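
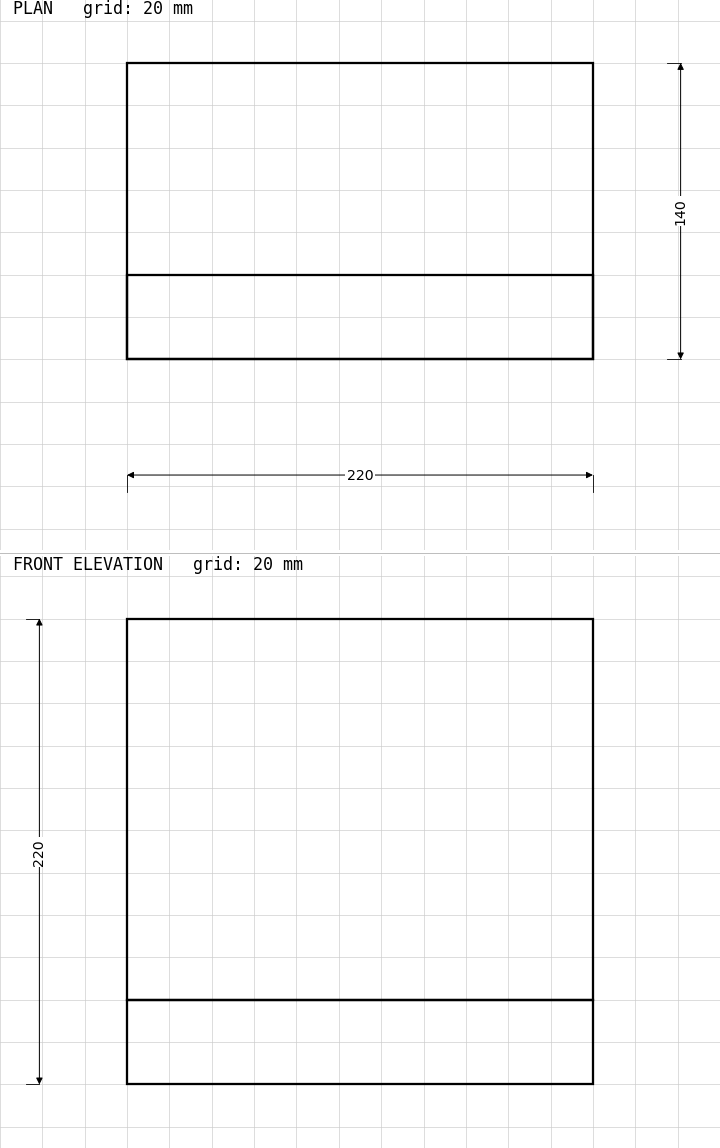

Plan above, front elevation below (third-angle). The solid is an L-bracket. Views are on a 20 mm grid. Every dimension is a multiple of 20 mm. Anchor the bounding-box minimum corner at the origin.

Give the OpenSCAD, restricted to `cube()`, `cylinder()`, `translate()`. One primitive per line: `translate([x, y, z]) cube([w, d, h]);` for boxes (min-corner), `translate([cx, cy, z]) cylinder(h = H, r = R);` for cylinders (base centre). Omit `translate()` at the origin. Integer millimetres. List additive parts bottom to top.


cube([220, 140, 40]);
translate([0, 0, 40]) cube([220, 40, 180]);


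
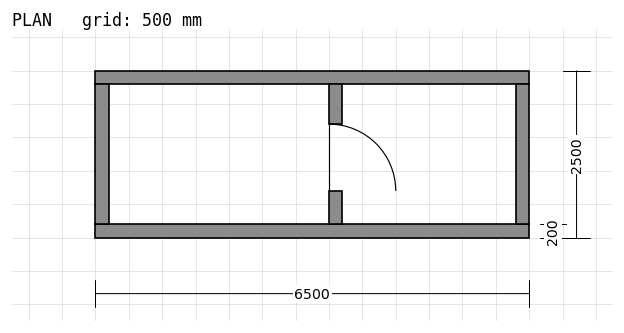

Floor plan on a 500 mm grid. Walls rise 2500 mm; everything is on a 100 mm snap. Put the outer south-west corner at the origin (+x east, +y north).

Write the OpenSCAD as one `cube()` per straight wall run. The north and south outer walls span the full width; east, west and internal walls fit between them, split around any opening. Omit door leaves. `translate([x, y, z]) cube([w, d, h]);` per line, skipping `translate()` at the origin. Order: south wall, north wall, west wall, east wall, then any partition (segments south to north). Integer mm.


cube([6500, 200, 2500]);
translate([0, 2300, 0]) cube([6500, 200, 2500]);
translate([0, 200, 0]) cube([200, 2100, 2500]);
translate([6300, 200, 0]) cube([200, 2100, 2500]);
translate([3500, 200, 0]) cube([200, 500, 2500]);
translate([3500, 1700, 0]) cube([200, 600, 2500]);


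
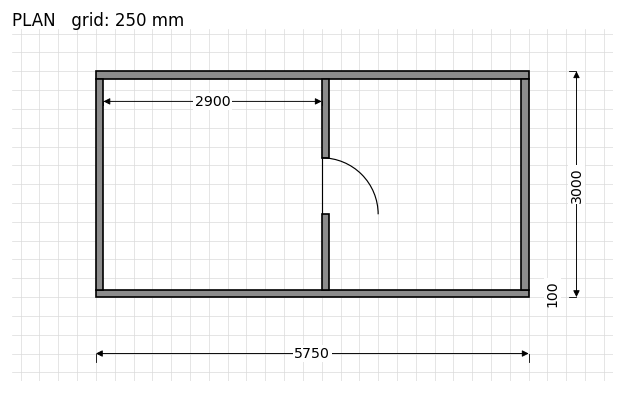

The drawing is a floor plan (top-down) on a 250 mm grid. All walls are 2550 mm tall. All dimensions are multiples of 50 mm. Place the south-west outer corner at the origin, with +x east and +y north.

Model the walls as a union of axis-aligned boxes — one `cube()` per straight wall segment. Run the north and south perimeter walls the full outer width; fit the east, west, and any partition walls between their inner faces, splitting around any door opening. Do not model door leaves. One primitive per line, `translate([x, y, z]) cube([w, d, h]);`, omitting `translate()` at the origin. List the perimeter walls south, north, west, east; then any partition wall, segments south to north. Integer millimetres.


cube([5750, 100, 2550]);
translate([0, 2900, 0]) cube([5750, 100, 2550]);
translate([0, 100, 0]) cube([100, 2800, 2550]);
translate([5650, 100, 0]) cube([100, 2800, 2550]);
translate([3000, 100, 0]) cube([100, 1000, 2550]);
translate([3000, 1850, 0]) cube([100, 1050, 2550]);


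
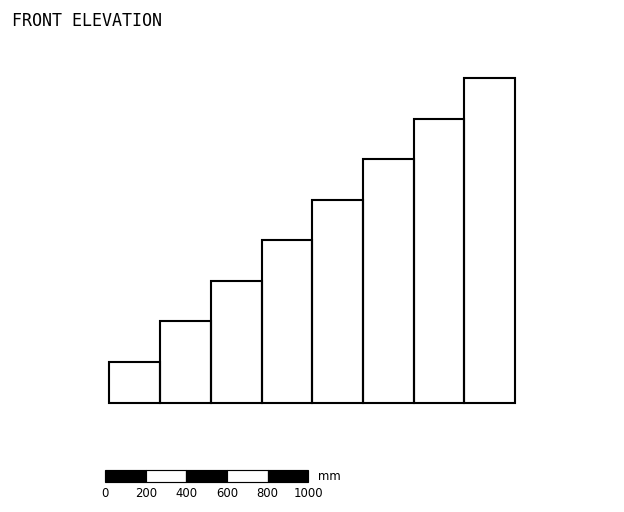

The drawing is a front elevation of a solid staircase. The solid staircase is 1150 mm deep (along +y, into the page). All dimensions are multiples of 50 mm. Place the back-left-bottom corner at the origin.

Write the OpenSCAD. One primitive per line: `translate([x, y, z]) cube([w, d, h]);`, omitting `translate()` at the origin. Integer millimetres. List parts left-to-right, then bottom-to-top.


cube([250, 1150, 200]);
translate([250, 0, 0]) cube([250, 1150, 400]);
translate([500, 0, 0]) cube([250, 1150, 600]);
translate([750, 0, 0]) cube([250, 1150, 800]);
translate([1000, 0, 0]) cube([250, 1150, 1000]);
translate([1250, 0, 0]) cube([250, 1150, 1200]);
translate([1500, 0, 0]) cube([250, 1150, 1400]);
translate([1750, 0, 0]) cube([250, 1150, 1600]);


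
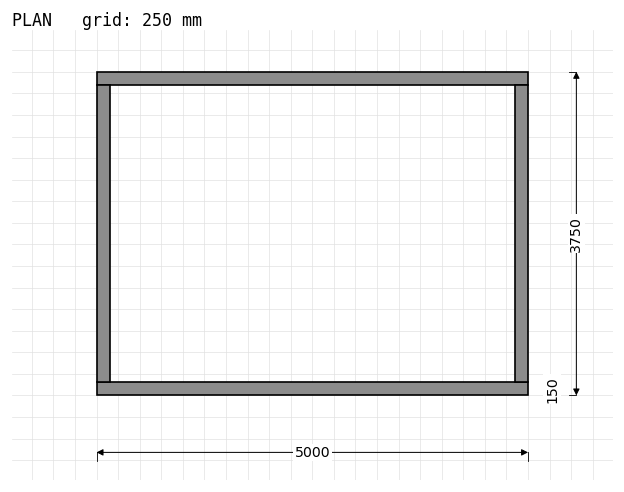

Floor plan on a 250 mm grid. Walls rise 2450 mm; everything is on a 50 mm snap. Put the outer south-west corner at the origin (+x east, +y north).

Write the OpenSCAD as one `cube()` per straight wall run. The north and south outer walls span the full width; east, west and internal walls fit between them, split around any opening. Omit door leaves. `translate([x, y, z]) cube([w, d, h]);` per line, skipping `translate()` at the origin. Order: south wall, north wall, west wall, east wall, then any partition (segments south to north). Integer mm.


cube([5000, 150, 2450]);
translate([0, 3600, 0]) cube([5000, 150, 2450]);
translate([0, 150, 0]) cube([150, 3450, 2450]);
translate([4850, 150, 0]) cube([150, 3450, 2450]);


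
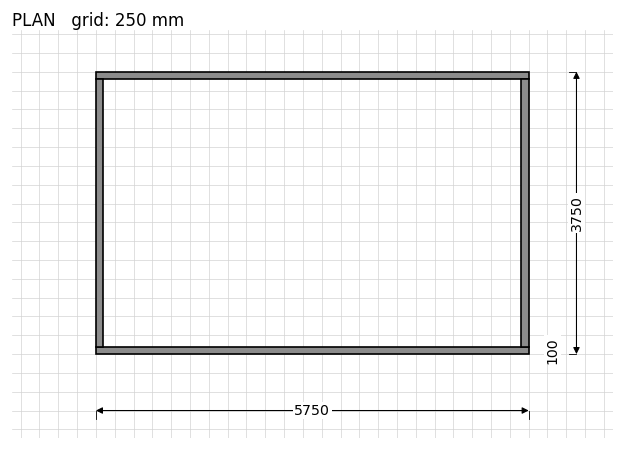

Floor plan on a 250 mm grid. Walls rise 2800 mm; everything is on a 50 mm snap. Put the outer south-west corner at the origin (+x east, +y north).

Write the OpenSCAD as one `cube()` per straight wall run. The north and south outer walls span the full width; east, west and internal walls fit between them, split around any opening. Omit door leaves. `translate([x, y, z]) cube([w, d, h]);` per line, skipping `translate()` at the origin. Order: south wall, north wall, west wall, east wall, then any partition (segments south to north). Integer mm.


cube([5750, 100, 2800]);
translate([0, 3650, 0]) cube([5750, 100, 2800]);
translate([0, 100, 0]) cube([100, 3550, 2800]);
translate([5650, 100, 0]) cube([100, 3550, 2800]);


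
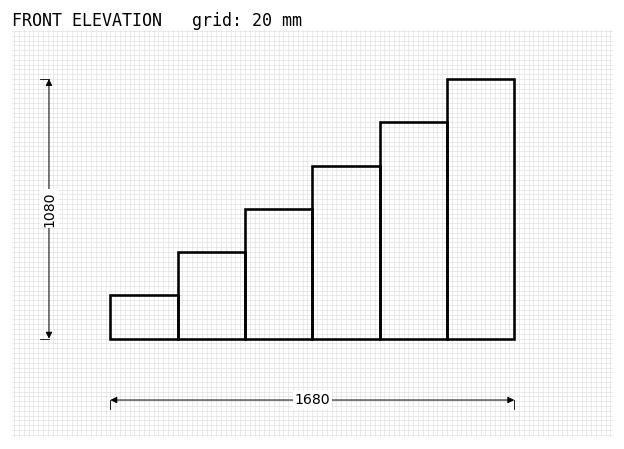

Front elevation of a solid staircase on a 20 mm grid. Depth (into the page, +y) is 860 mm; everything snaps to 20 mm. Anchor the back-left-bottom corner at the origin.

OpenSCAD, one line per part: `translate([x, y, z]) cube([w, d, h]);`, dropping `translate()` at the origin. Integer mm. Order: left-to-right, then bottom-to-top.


cube([280, 860, 180]);
translate([280, 0, 0]) cube([280, 860, 360]);
translate([560, 0, 0]) cube([280, 860, 540]);
translate([840, 0, 0]) cube([280, 860, 720]);
translate([1120, 0, 0]) cube([280, 860, 900]);
translate([1400, 0, 0]) cube([280, 860, 1080]);


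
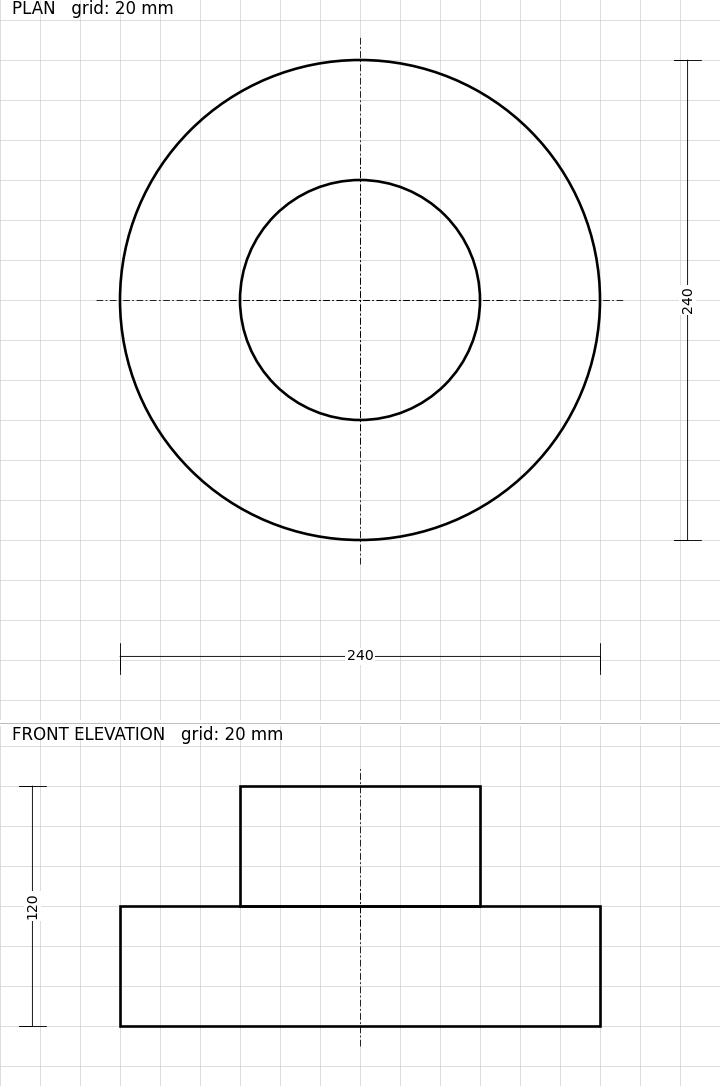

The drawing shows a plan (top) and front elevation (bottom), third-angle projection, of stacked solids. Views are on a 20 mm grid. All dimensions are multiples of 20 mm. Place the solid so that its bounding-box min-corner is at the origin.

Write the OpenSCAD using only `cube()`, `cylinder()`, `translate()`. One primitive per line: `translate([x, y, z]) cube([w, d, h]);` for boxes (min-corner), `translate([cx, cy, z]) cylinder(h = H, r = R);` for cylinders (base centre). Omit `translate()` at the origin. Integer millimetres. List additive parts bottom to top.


translate([120, 120, 0]) cylinder(h = 60, r = 120);
translate([120, 120, 60]) cylinder(h = 60, r = 60);


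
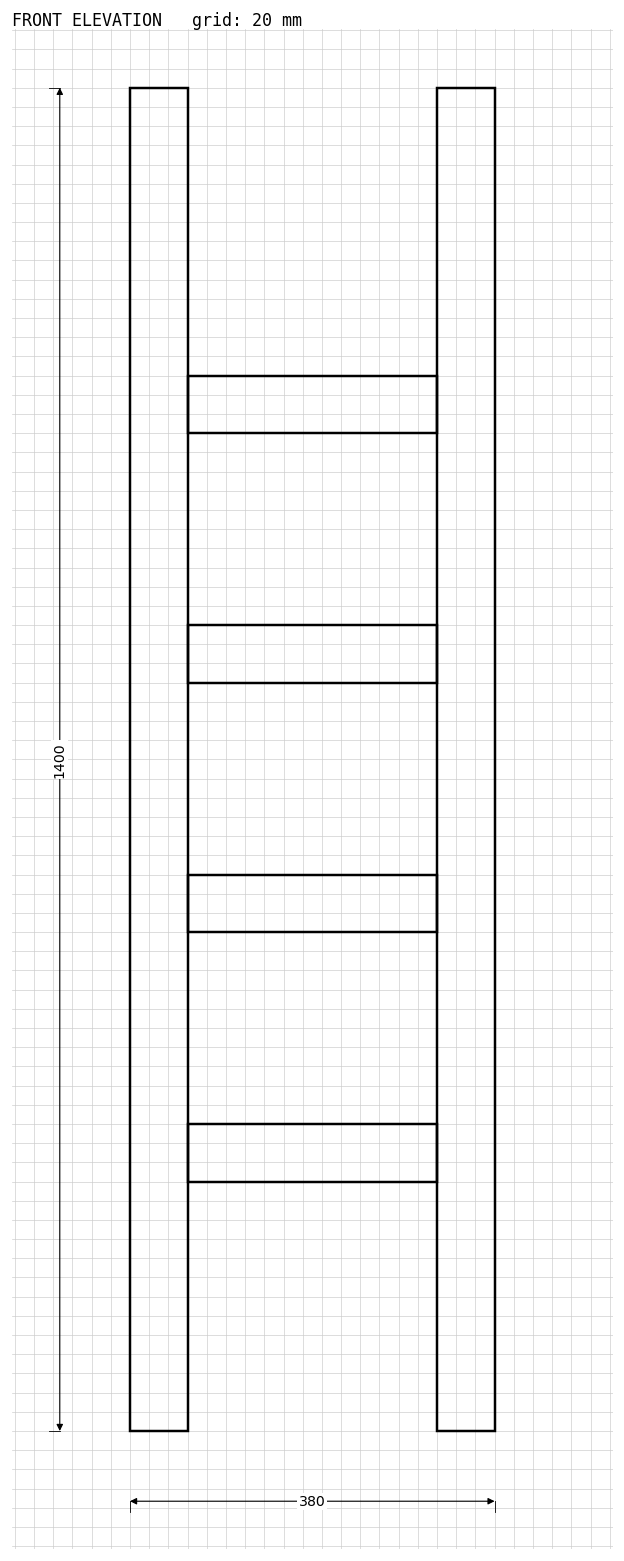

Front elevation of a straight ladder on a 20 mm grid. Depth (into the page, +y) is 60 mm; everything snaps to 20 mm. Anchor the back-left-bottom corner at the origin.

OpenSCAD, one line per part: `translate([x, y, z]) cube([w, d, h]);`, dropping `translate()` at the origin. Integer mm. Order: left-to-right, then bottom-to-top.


cube([60, 60, 1400]);
translate([60, 0, 260]) cube([260, 60, 60]);
translate([60, 0, 520]) cube([260, 60, 60]);
translate([60, 0, 780]) cube([260, 60, 60]);
translate([60, 0, 1040]) cube([260, 60, 60]);
translate([320, 0, 0]) cube([60, 60, 1400]);


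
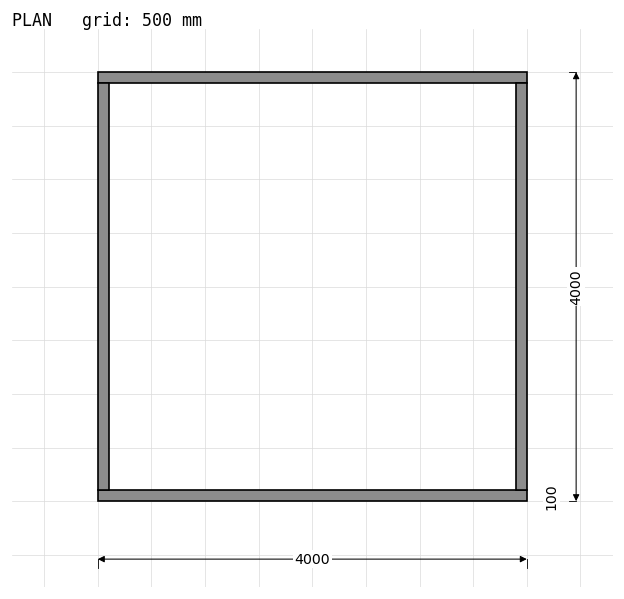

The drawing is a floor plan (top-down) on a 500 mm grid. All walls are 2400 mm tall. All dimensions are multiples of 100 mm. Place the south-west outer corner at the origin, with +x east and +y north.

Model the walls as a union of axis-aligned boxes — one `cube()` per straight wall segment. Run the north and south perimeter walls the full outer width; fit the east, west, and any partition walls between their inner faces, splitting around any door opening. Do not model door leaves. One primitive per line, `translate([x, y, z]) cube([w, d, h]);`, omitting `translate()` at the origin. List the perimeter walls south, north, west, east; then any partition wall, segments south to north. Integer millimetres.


cube([4000, 100, 2400]);
translate([0, 3900, 0]) cube([4000, 100, 2400]);
translate([0, 100, 0]) cube([100, 3800, 2400]);
translate([3900, 100, 0]) cube([100, 3800, 2400]);


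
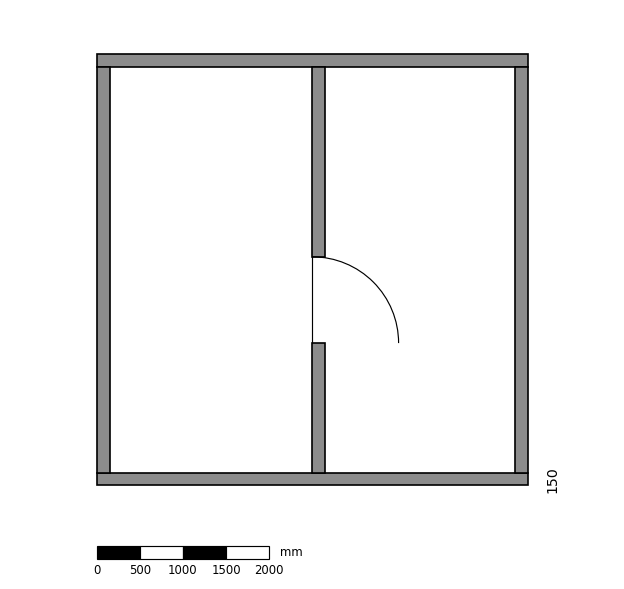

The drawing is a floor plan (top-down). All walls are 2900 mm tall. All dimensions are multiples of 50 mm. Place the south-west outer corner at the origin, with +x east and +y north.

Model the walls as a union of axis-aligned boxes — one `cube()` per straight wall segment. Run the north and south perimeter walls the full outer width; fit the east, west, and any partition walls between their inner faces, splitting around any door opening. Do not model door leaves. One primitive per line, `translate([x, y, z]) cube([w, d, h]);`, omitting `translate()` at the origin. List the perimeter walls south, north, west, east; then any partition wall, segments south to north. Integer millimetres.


cube([5000, 150, 2900]);
translate([0, 4850, 0]) cube([5000, 150, 2900]);
translate([0, 150, 0]) cube([150, 4700, 2900]);
translate([4850, 150, 0]) cube([150, 4700, 2900]);
translate([2500, 150, 0]) cube([150, 1500, 2900]);
translate([2500, 2650, 0]) cube([150, 2200, 2900]);


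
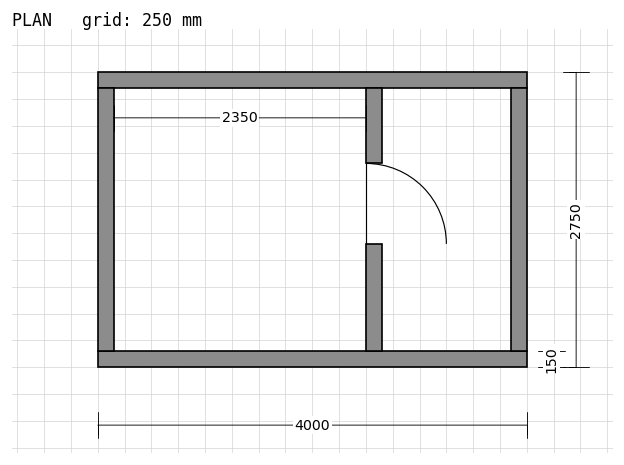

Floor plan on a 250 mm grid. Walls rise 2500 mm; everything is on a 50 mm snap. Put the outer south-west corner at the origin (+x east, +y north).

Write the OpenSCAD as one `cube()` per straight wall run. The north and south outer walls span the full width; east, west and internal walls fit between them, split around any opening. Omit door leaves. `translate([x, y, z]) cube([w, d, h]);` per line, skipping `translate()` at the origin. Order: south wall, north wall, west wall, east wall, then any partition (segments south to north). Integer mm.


cube([4000, 150, 2500]);
translate([0, 2600, 0]) cube([4000, 150, 2500]);
translate([0, 150, 0]) cube([150, 2450, 2500]);
translate([3850, 150, 0]) cube([150, 2450, 2500]);
translate([2500, 150, 0]) cube([150, 1000, 2500]);
translate([2500, 1900, 0]) cube([150, 700, 2500]);


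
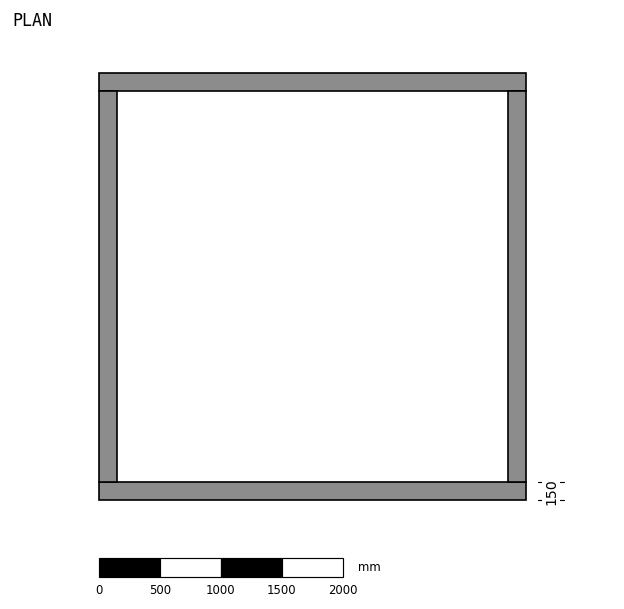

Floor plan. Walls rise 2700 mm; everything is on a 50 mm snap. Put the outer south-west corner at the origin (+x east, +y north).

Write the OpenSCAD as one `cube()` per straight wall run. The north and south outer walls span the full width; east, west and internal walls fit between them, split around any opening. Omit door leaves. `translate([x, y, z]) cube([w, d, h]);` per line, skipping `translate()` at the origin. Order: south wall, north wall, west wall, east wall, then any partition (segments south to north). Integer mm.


cube([3500, 150, 2700]);
translate([0, 3350, 0]) cube([3500, 150, 2700]);
translate([0, 150, 0]) cube([150, 3200, 2700]);
translate([3350, 150, 0]) cube([150, 3200, 2700]);


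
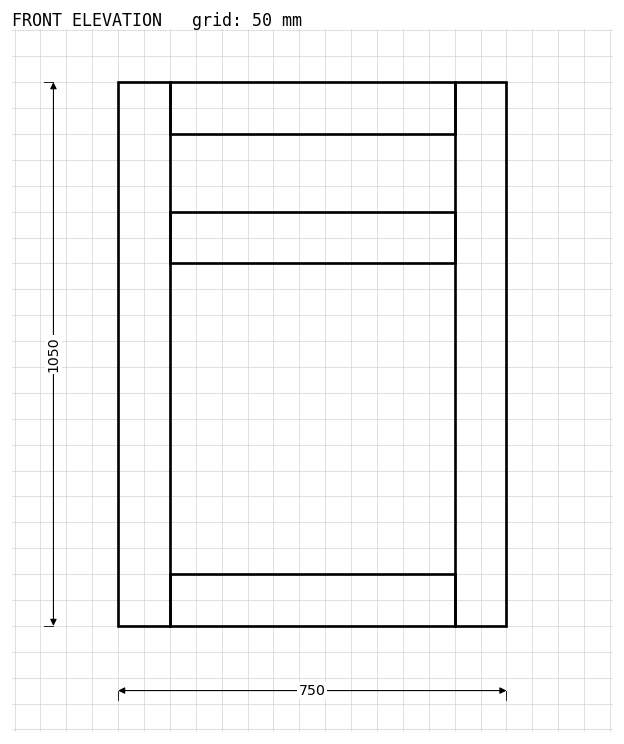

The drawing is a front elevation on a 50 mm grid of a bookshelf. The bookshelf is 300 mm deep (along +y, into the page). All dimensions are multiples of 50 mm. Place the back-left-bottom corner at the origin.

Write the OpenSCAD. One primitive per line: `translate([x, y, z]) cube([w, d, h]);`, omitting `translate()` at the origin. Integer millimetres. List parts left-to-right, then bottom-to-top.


cube([100, 300, 1050]);
translate([100, 0, 0]) cube([550, 300, 100]);
translate([100, 0, 700]) cube([550, 300, 100]);
translate([100, 0, 950]) cube([550, 300, 100]);
translate([650, 0, 0]) cube([100, 300, 1050]);


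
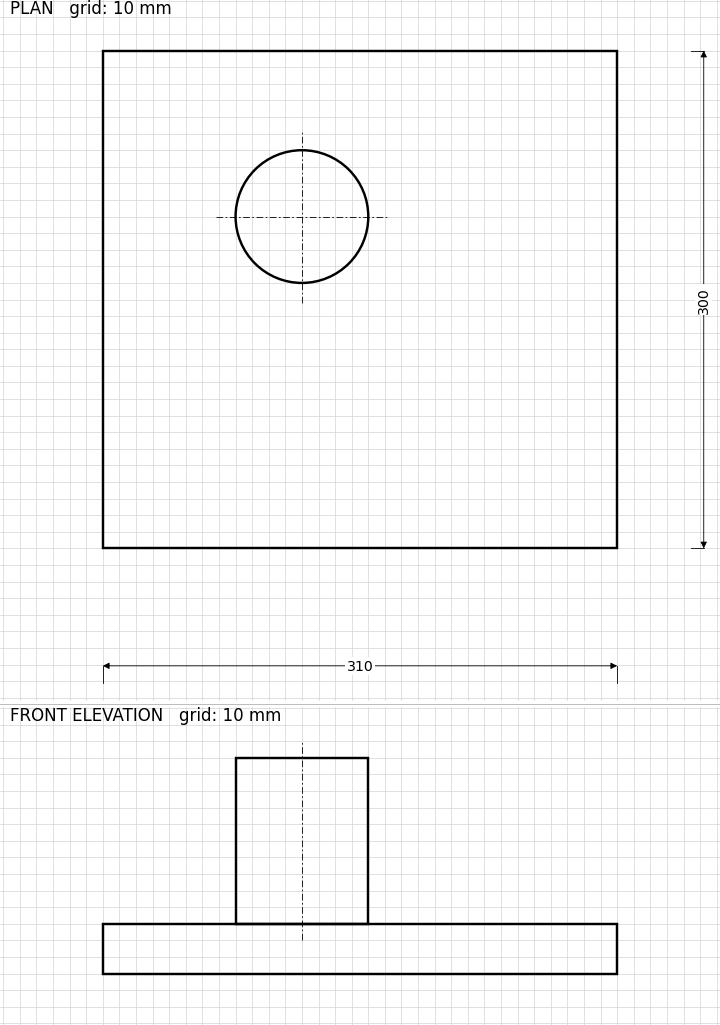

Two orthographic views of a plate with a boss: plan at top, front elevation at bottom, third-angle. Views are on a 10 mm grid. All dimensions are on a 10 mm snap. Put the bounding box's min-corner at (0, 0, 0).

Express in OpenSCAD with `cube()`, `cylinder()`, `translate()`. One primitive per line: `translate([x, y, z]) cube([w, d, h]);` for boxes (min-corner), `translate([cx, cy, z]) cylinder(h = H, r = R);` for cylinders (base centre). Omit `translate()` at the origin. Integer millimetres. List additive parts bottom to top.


cube([310, 300, 30]);
translate([120, 200, 30]) cylinder(h = 100, r = 40);


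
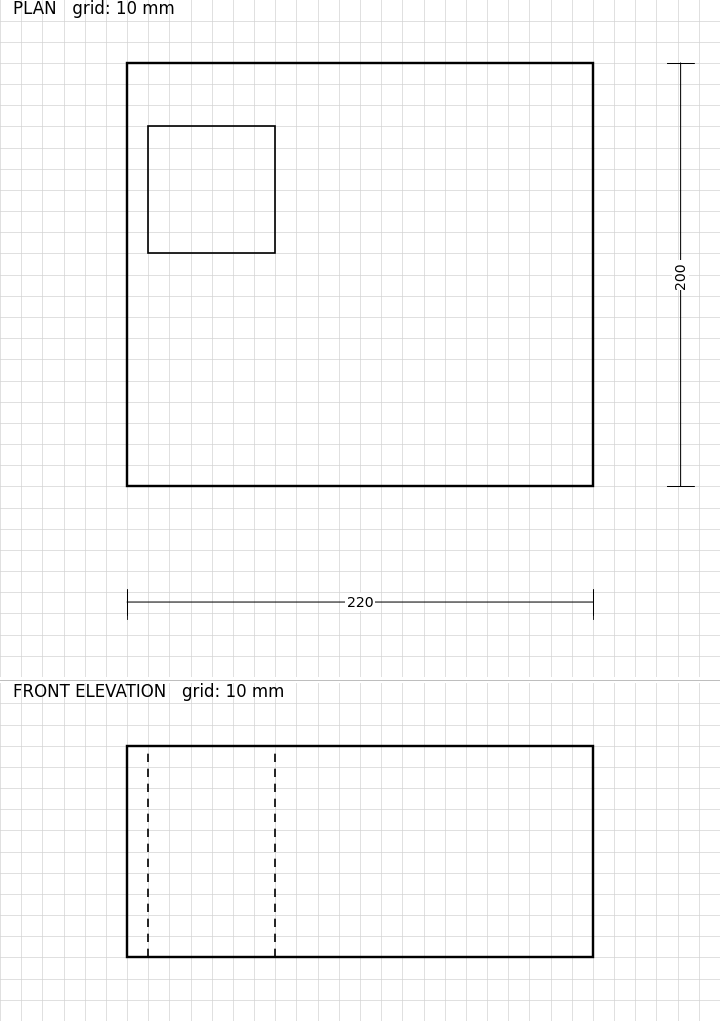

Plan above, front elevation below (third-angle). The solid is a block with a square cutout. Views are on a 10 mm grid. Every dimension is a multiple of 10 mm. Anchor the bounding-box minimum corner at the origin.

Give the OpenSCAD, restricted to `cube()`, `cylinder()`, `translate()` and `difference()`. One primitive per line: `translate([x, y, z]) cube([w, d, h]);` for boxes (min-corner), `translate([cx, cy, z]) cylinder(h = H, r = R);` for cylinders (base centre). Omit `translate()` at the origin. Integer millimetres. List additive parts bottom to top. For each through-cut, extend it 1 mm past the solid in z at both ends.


difference() {
  cube([220, 200, 100]);
  translate([10, 110, -1]) cube([60, 60, 102]);
}


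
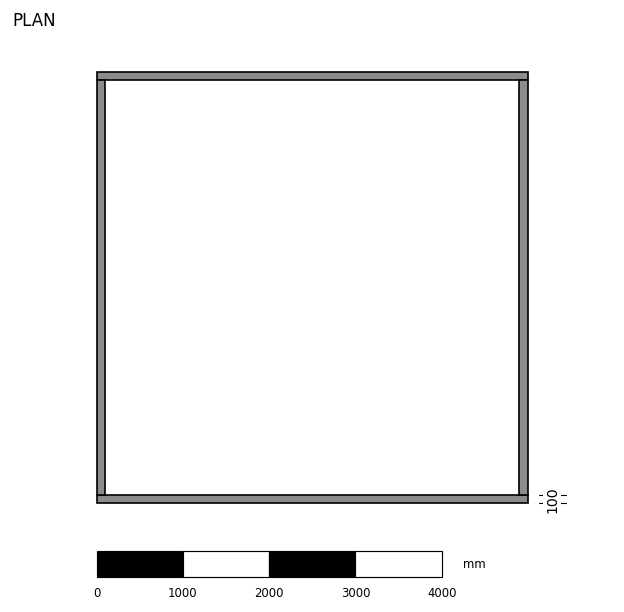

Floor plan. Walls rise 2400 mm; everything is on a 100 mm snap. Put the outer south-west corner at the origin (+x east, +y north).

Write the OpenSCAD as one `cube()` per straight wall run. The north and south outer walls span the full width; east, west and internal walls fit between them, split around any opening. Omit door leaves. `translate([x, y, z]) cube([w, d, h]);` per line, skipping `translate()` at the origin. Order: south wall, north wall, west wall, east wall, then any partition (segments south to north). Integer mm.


cube([5000, 100, 2400]);
translate([0, 4900, 0]) cube([5000, 100, 2400]);
translate([0, 100, 0]) cube([100, 4800, 2400]);
translate([4900, 100, 0]) cube([100, 4800, 2400]);


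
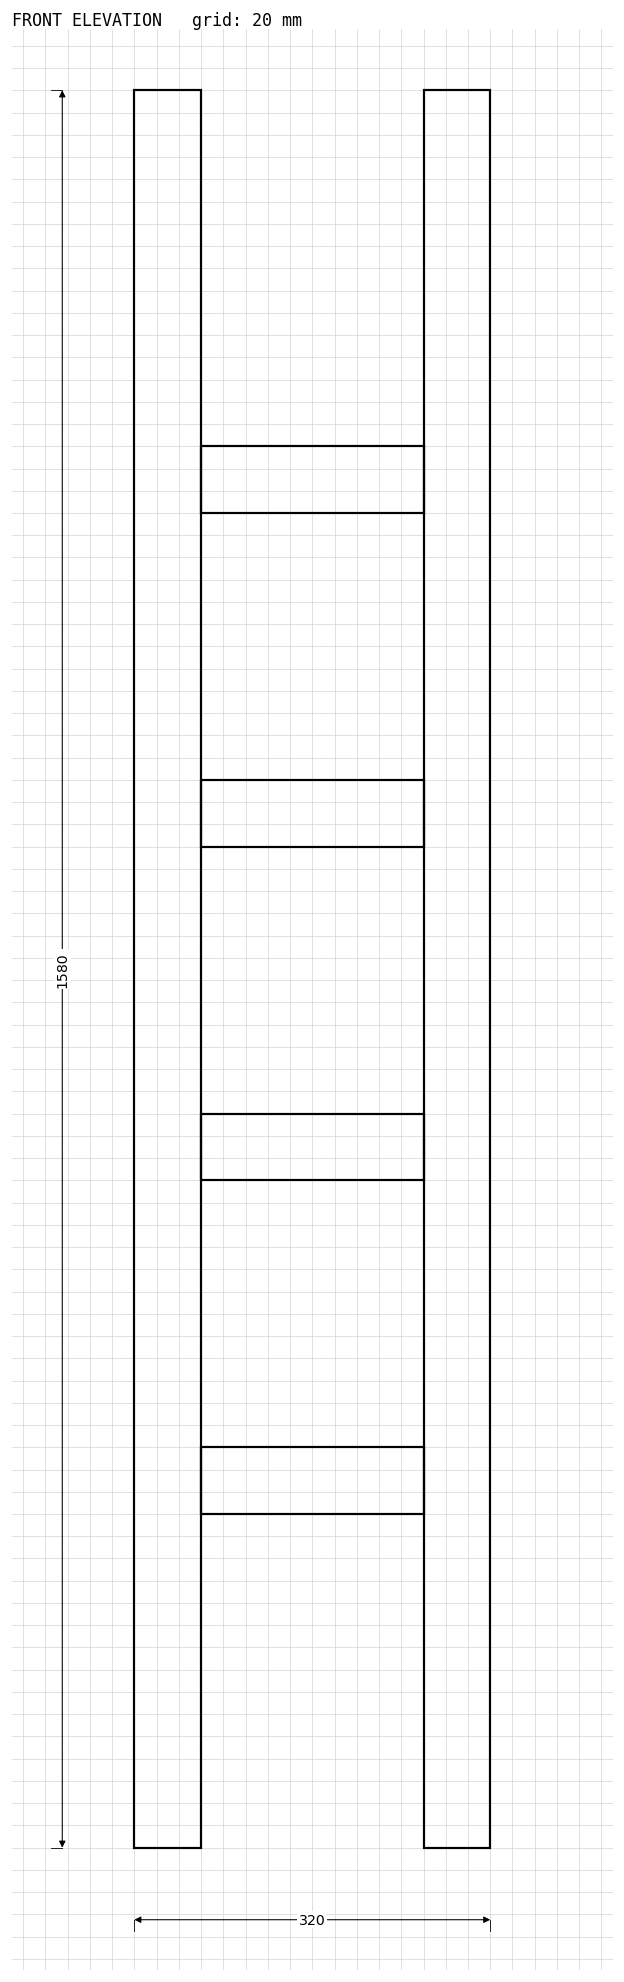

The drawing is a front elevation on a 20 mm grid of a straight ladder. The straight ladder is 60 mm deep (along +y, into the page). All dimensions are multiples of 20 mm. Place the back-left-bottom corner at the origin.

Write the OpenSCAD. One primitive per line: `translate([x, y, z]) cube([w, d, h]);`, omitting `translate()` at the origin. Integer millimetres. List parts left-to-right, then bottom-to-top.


cube([60, 60, 1580]);
translate([60, 0, 300]) cube([200, 60, 60]);
translate([60, 0, 600]) cube([200, 60, 60]);
translate([60, 0, 900]) cube([200, 60, 60]);
translate([60, 0, 1200]) cube([200, 60, 60]);
translate([260, 0, 0]) cube([60, 60, 1580]);


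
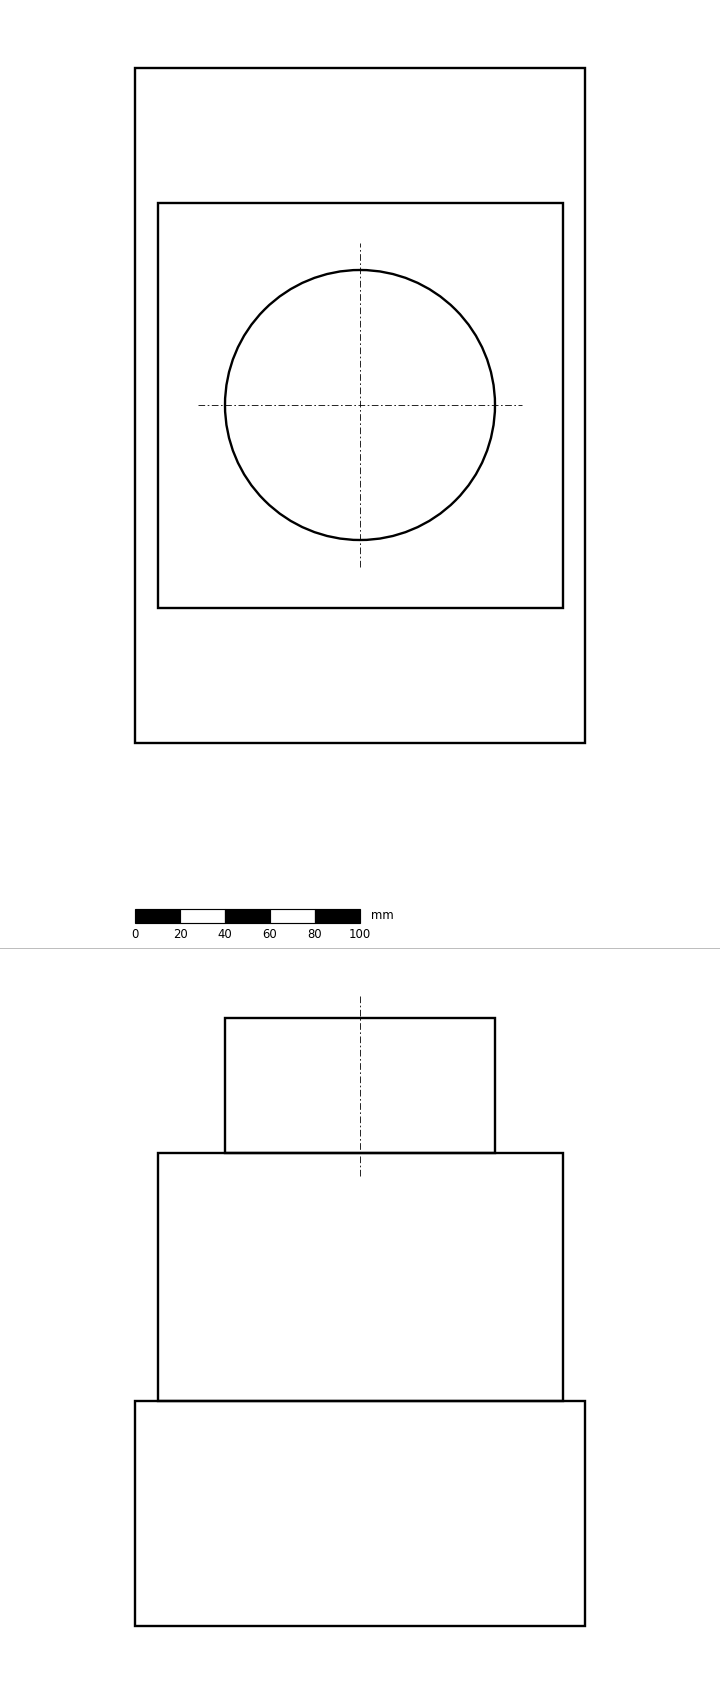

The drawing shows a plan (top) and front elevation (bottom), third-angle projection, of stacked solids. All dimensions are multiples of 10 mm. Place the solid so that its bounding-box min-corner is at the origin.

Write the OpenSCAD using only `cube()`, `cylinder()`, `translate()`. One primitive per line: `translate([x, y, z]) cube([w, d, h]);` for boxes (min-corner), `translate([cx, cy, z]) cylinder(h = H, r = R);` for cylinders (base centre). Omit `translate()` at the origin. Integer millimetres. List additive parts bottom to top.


cube([200, 300, 100]);
translate([10, 60, 100]) cube([180, 180, 110]);
translate([100, 150, 210]) cylinder(h = 60, r = 60);


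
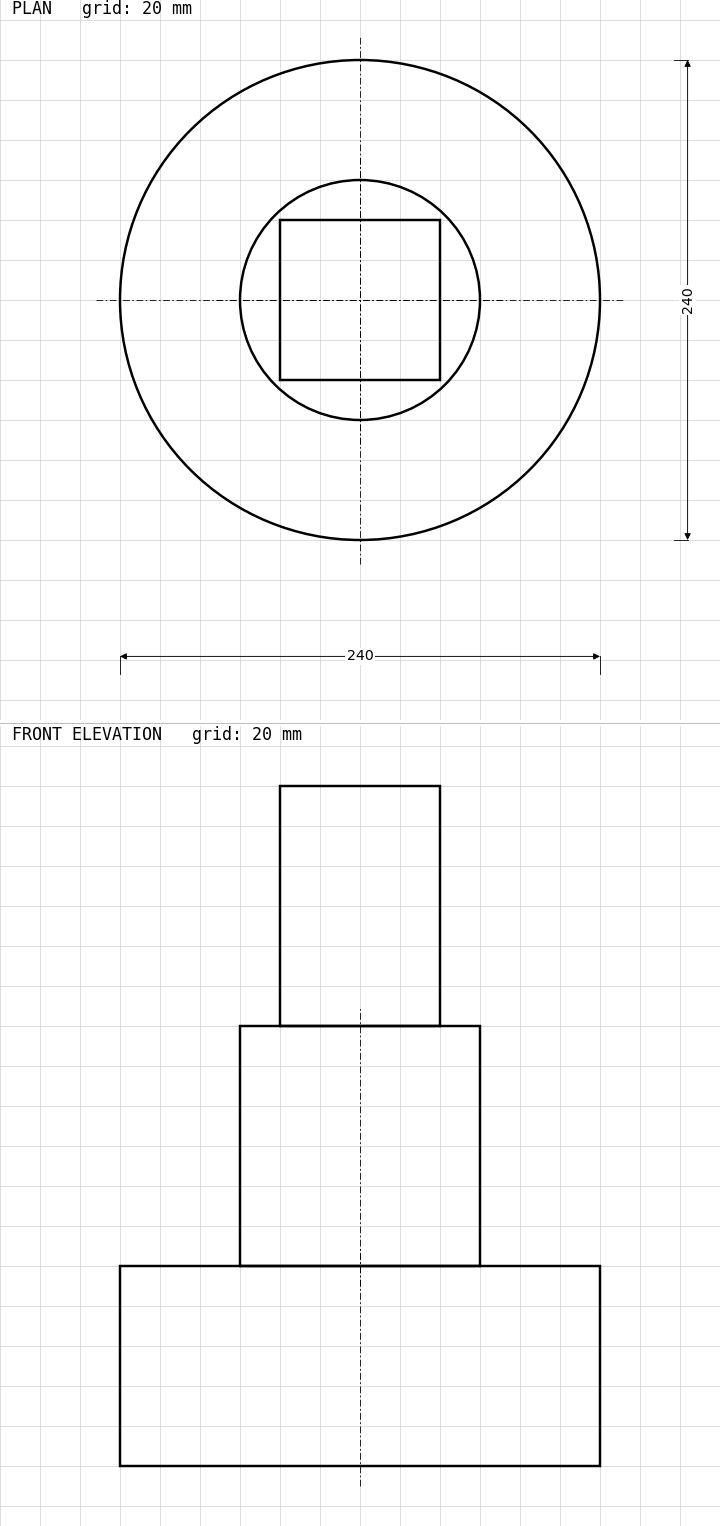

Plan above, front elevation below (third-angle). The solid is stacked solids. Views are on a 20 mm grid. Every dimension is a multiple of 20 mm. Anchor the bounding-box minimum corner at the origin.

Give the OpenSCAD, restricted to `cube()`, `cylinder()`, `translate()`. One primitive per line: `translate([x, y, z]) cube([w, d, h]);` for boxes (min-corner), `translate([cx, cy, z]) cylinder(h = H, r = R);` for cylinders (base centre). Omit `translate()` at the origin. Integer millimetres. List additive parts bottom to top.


translate([120, 120, 0]) cylinder(h = 100, r = 120);
translate([120, 120, 100]) cylinder(h = 120, r = 60);
translate([80, 80, 220]) cube([80, 80, 120]);


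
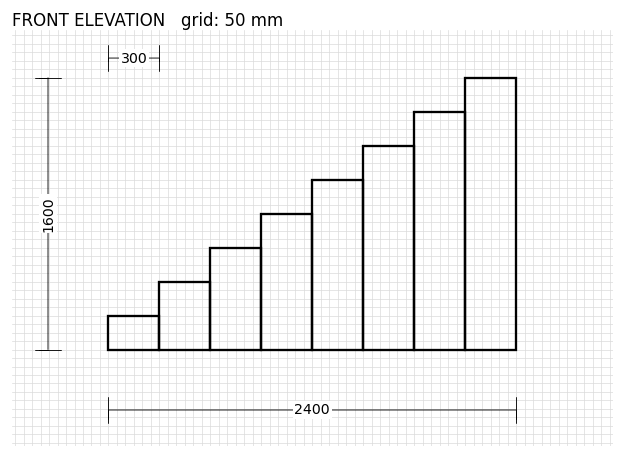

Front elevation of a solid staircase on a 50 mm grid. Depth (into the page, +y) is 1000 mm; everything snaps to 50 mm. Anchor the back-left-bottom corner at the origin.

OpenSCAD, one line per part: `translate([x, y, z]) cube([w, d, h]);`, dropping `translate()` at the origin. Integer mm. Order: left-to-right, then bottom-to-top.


cube([300, 1000, 200]);
translate([300, 0, 0]) cube([300, 1000, 400]);
translate([600, 0, 0]) cube([300, 1000, 600]);
translate([900, 0, 0]) cube([300, 1000, 800]);
translate([1200, 0, 0]) cube([300, 1000, 1000]);
translate([1500, 0, 0]) cube([300, 1000, 1200]);
translate([1800, 0, 0]) cube([300, 1000, 1400]);
translate([2100, 0, 0]) cube([300, 1000, 1600]);


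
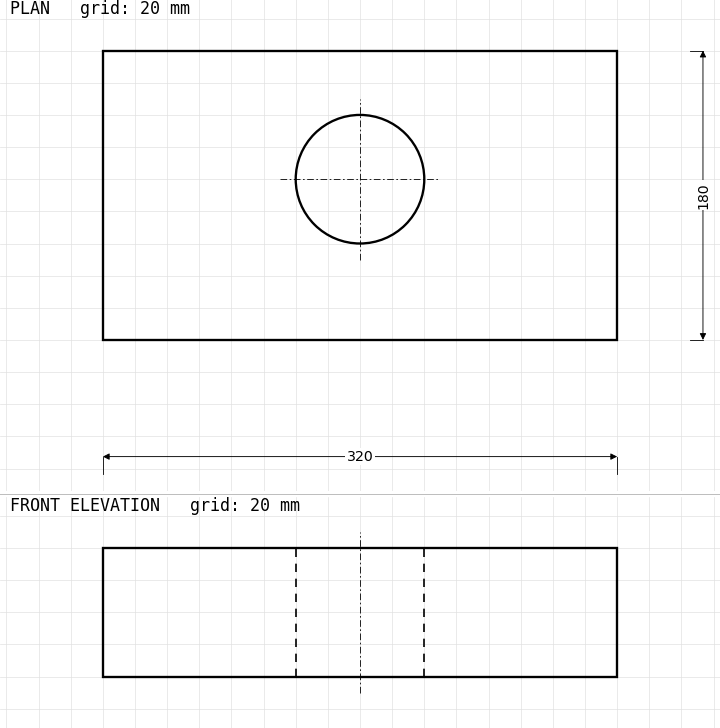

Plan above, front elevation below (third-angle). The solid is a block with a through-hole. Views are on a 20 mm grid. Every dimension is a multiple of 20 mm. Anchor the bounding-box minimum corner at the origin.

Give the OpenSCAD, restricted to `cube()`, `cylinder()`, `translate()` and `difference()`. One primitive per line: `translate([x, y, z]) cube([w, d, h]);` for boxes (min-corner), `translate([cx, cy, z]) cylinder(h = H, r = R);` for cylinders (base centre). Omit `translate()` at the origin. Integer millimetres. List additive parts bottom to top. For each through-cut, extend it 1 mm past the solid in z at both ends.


difference() {
  cube([320, 180, 80]);
  translate([160, 100, -1]) cylinder(h = 82, r = 40);
}


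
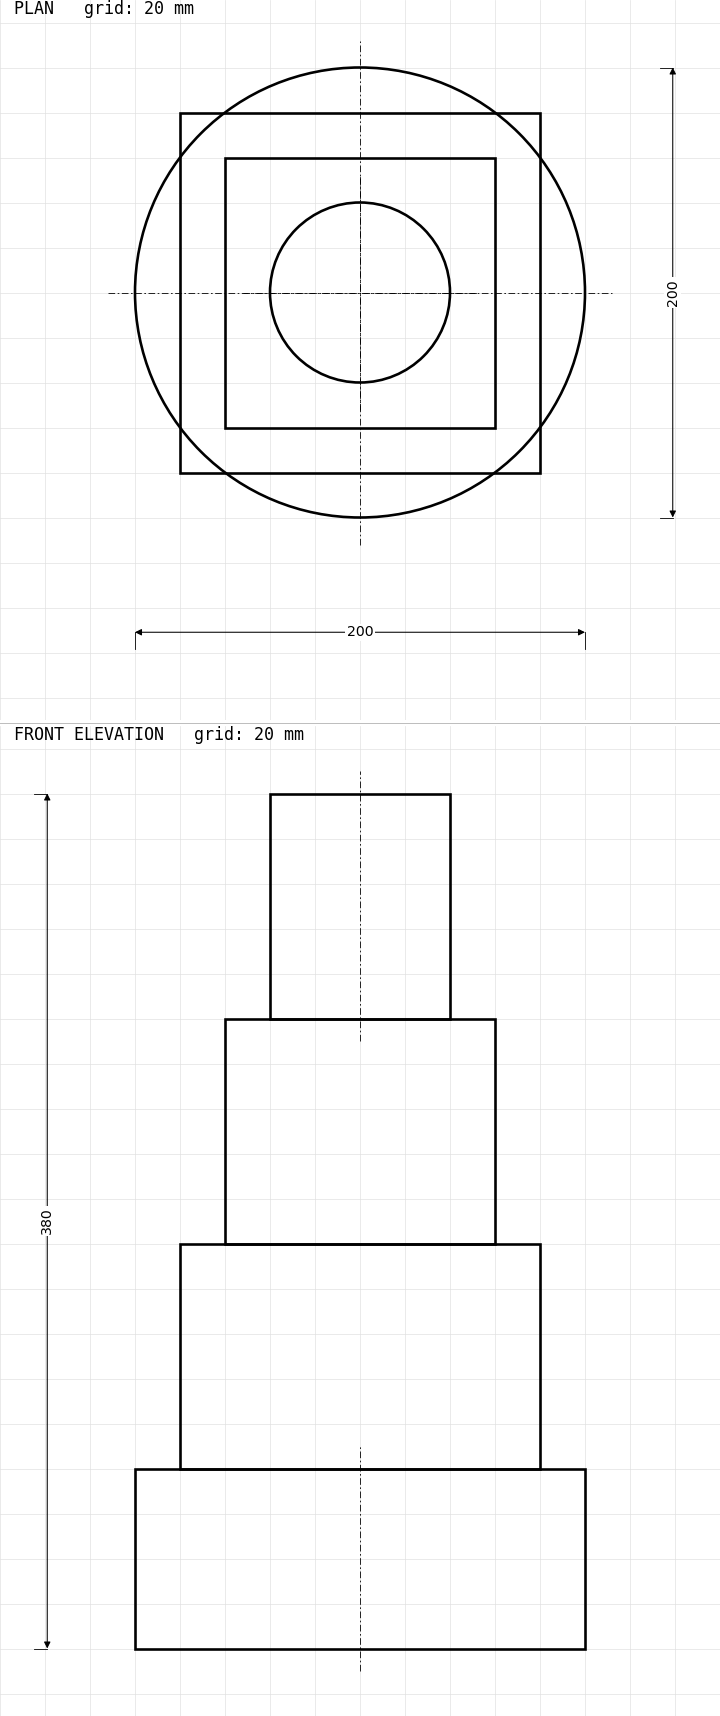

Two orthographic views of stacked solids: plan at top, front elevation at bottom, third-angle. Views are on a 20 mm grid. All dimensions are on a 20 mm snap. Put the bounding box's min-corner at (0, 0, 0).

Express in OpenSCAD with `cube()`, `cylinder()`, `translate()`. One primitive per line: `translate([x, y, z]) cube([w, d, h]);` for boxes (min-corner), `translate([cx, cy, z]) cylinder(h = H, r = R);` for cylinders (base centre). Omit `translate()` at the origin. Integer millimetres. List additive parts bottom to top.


translate([100, 100, 0]) cylinder(h = 80, r = 100);
translate([20, 20, 80]) cube([160, 160, 100]);
translate([40, 40, 180]) cube([120, 120, 100]);
translate([100, 100, 280]) cylinder(h = 100, r = 40);


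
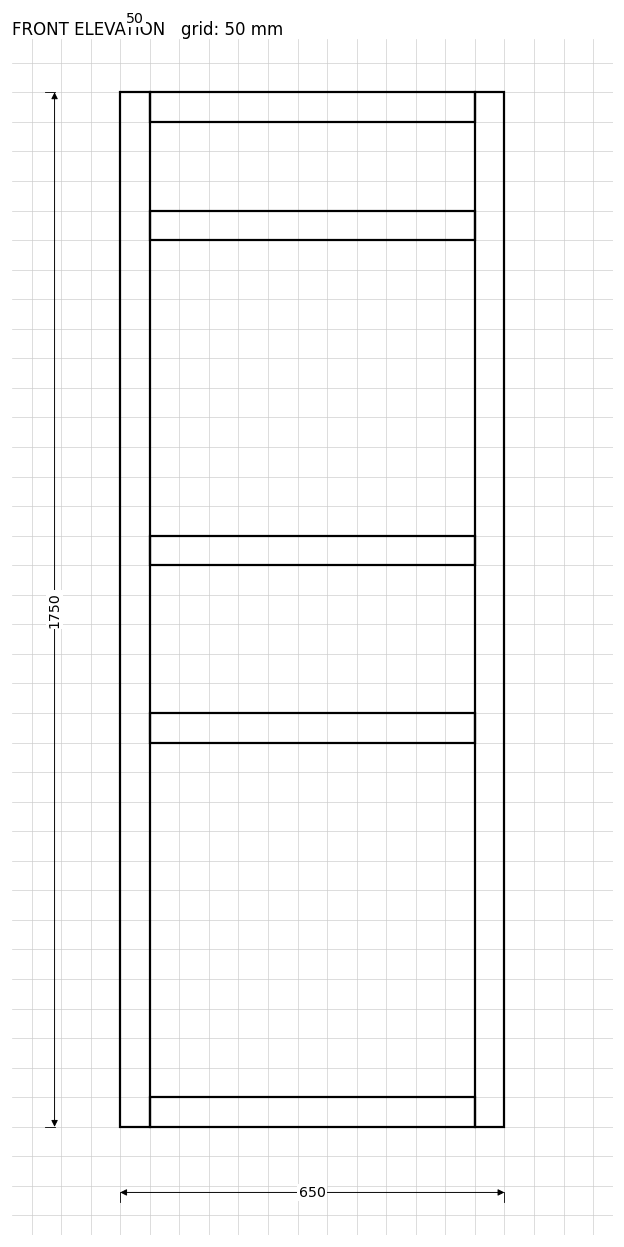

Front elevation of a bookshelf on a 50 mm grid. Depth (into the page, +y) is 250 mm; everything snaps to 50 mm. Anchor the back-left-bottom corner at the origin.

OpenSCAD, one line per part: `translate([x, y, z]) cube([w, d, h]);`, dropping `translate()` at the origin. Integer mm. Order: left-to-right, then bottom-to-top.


cube([50, 250, 1750]);
translate([50, 0, 0]) cube([550, 250, 50]);
translate([50, 0, 650]) cube([550, 250, 50]);
translate([50, 0, 950]) cube([550, 250, 50]);
translate([50, 0, 1500]) cube([550, 250, 50]);
translate([50, 0, 1700]) cube([550, 250, 50]);
translate([600, 0, 0]) cube([50, 250, 1750]);


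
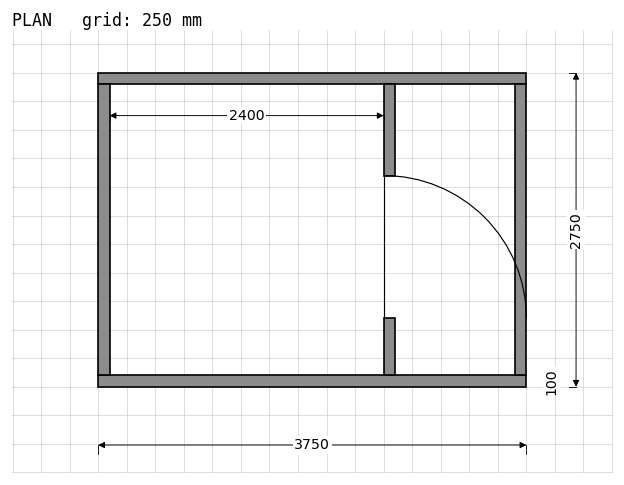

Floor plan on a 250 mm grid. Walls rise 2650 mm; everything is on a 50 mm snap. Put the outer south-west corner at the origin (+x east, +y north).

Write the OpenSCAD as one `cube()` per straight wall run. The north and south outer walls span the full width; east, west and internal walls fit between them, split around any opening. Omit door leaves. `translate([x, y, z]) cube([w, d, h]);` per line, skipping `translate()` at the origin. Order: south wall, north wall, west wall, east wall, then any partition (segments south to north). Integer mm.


cube([3750, 100, 2650]);
translate([0, 2650, 0]) cube([3750, 100, 2650]);
translate([0, 100, 0]) cube([100, 2550, 2650]);
translate([3650, 100, 0]) cube([100, 2550, 2650]);
translate([2500, 100, 0]) cube([100, 500, 2650]);
translate([2500, 1850, 0]) cube([100, 800, 2650]);


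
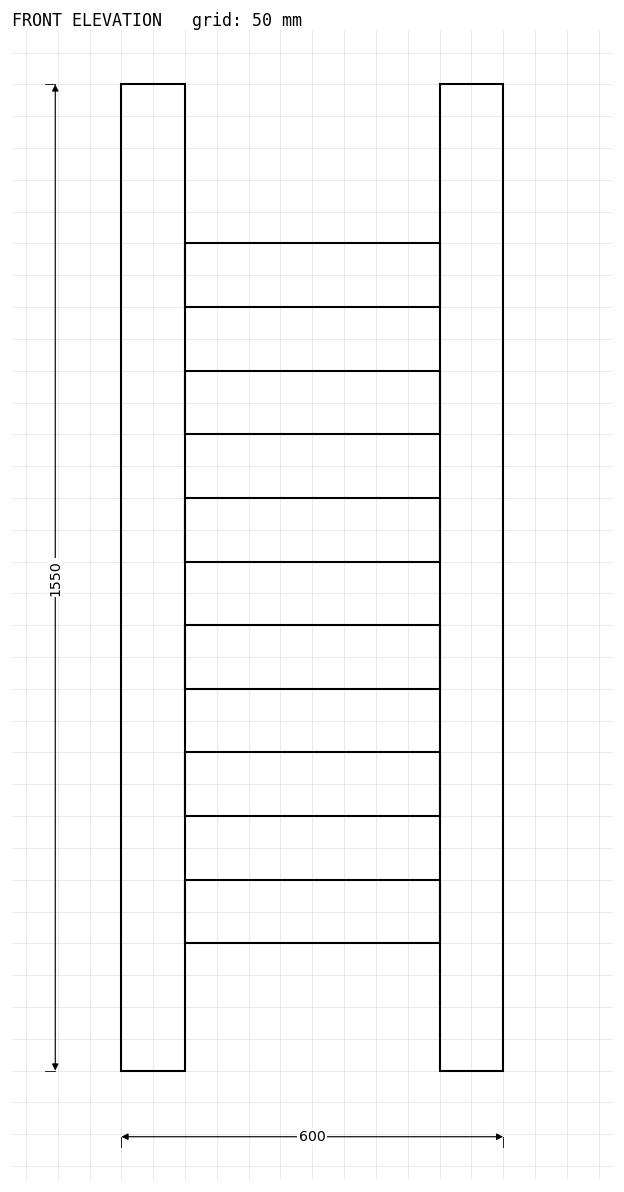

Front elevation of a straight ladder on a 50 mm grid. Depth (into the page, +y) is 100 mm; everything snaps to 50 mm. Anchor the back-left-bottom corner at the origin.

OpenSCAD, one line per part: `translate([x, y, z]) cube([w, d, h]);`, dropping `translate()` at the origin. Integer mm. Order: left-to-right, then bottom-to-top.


cube([100, 100, 1550]);
translate([100, 0, 200]) cube([400, 100, 100]);
translate([100, 0, 400]) cube([400, 100, 100]);
translate([100, 0, 600]) cube([400, 100, 100]);
translate([100, 0, 800]) cube([400, 100, 100]);
translate([100, 0, 1000]) cube([400, 100, 100]);
translate([100, 0, 1200]) cube([400, 100, 100]);
translate([500, 0, 0]) cube([100, 100, 1550]);


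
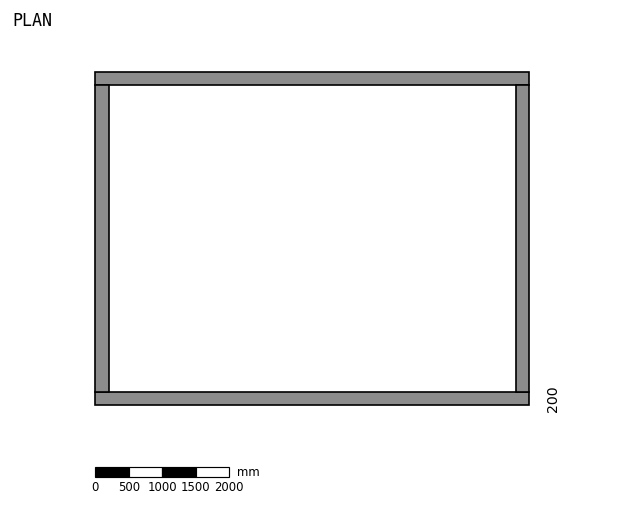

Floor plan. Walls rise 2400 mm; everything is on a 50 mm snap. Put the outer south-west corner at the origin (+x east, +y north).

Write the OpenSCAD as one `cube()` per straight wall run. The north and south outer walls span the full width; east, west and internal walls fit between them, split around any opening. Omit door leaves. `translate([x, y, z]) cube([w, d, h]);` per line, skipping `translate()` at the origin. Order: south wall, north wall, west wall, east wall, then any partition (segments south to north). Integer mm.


cube([6500, 200, 2400]);
translate([0, 4800, 0]) cube([6500, 200, 2400]);
translate([0, 200, 0]) cube([200, 4600, 2400]);
translate([6300, 200, 0]) cube([200, 4600, 2400]);


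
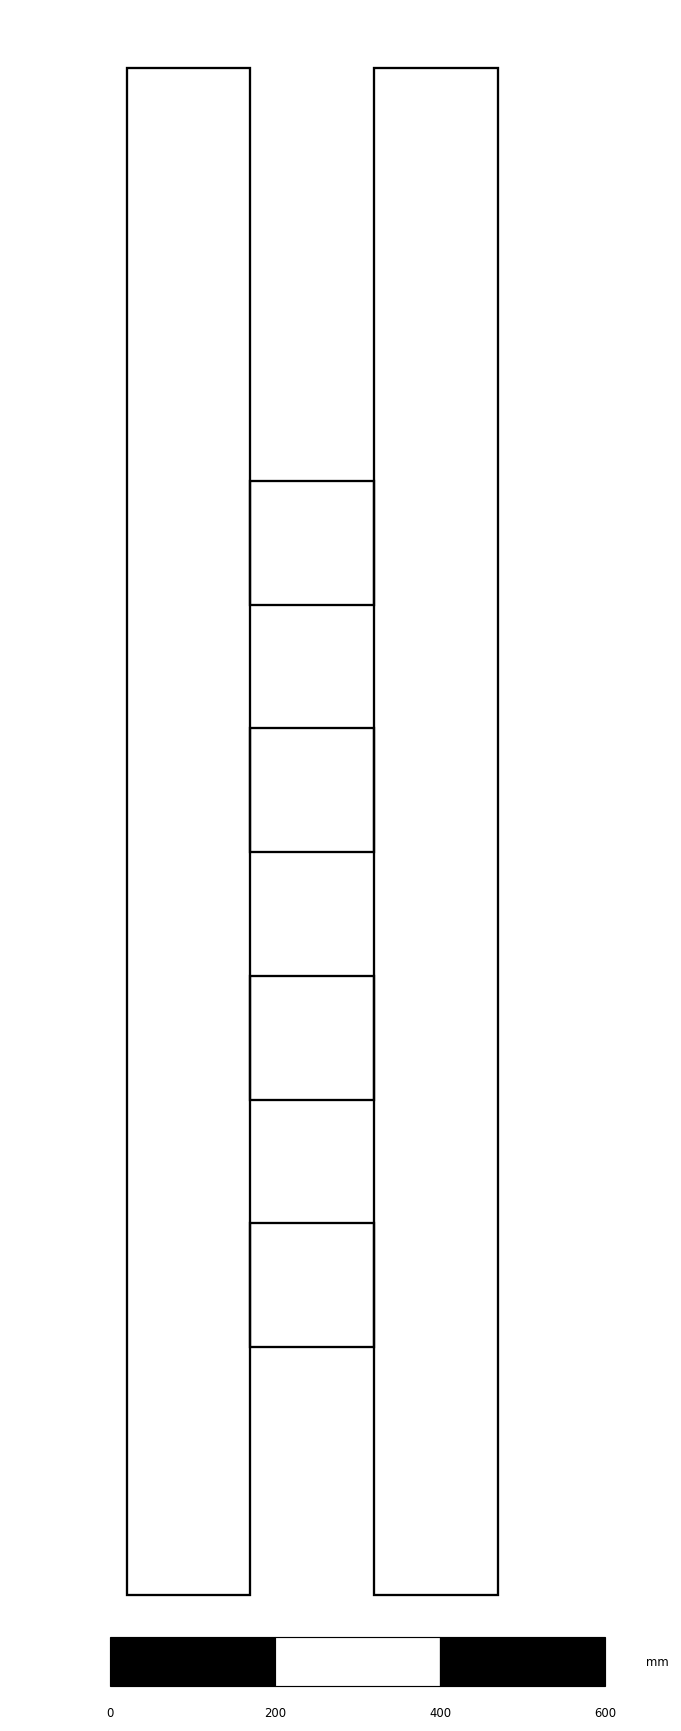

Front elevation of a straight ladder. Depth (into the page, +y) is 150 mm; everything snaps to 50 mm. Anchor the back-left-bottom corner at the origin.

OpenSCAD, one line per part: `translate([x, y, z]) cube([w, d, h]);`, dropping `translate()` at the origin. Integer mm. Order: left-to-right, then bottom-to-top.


cube([150, 150, 1850]);
translate([150, 0, 300]) cube([150, 150, 150]);
translate([150, 0, 600]) cube([150, 150, 150]);
translate([150, 0, 900]) cube([150, 150, 150]);
translate([150, 0, 1200]) cube([150, 150, 150]);
translate([300, 0, 0]) cube([150, 150, 1850]);


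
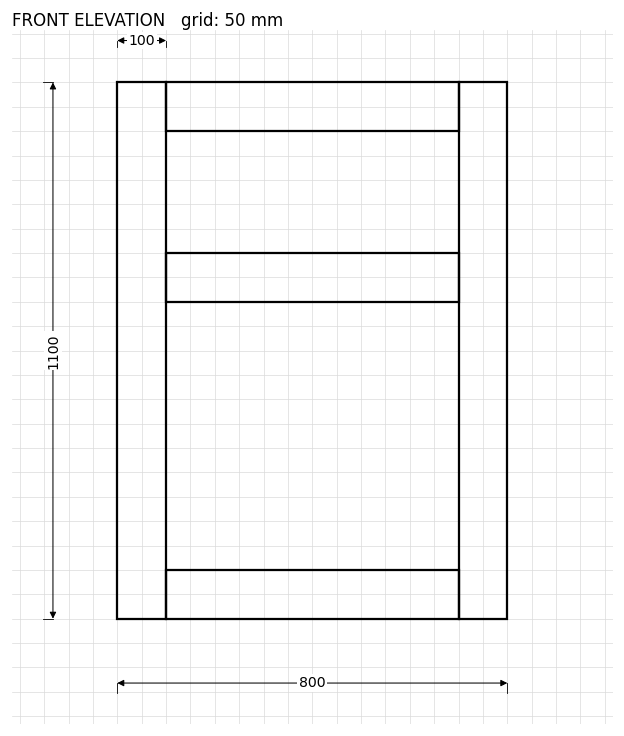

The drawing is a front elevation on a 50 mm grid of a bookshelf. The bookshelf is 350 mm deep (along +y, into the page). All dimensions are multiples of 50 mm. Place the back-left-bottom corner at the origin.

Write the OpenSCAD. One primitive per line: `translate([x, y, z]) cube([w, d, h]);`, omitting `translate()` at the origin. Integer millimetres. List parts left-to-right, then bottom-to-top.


cube([100, 350, 1100]);
translate([100, 0, 0]) cube([600, 350, 100]);
translate([100, 0, 650]) cube([600, 350, 100]);
translate([100, 0, 1000]) cube([600, 350, 100]);
translate([700, 0, 0]) cube([100, 350, 1100]);


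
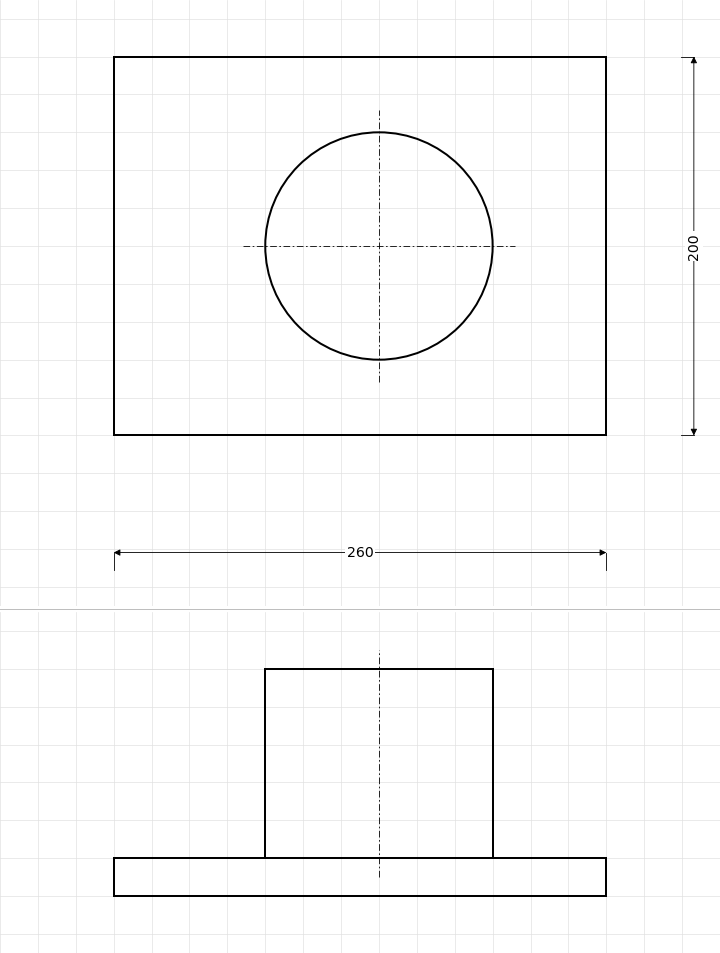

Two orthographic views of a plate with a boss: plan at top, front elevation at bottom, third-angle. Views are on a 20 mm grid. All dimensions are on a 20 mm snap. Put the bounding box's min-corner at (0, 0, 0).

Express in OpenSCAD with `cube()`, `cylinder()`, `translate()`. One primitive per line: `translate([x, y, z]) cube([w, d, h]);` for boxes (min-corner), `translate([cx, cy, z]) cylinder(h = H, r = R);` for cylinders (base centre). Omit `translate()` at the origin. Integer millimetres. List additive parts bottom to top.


cube([260, 200, 20]);
translate([140, 100, 20]) cylinder(h = 100, r = 60);


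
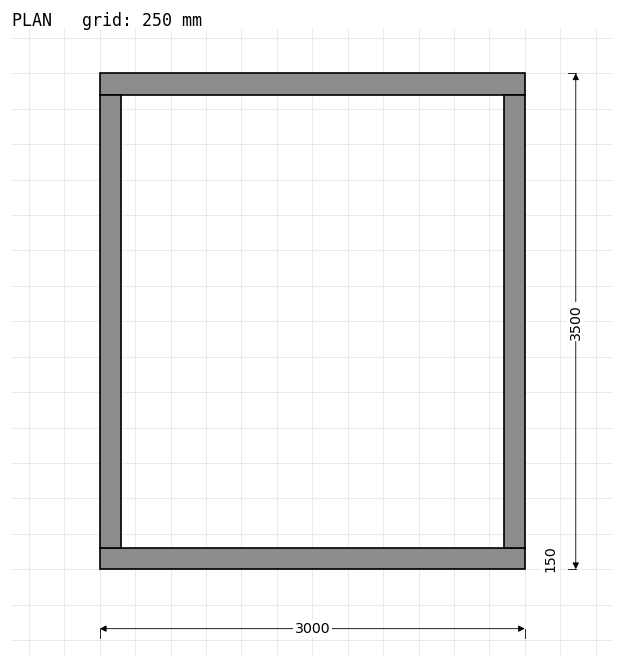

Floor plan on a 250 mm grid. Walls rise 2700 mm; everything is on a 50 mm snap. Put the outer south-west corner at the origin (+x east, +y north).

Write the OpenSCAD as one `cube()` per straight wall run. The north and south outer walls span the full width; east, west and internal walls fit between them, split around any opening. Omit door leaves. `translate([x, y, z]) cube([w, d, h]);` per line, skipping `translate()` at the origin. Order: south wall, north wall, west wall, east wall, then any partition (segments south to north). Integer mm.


cube([3000, 150, 2700]);
translate([0, 3350, 0]) cube([3000, 150, 2700]);
translate([0, 150, 0]) cube([150, 3200, 2700]);
translate([2850, 150, 0]) cube([150, 3200, 2700]);


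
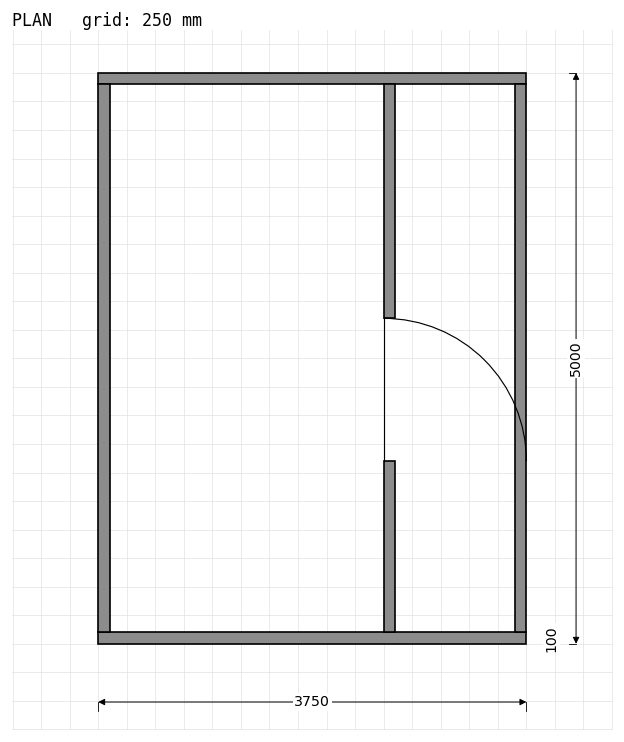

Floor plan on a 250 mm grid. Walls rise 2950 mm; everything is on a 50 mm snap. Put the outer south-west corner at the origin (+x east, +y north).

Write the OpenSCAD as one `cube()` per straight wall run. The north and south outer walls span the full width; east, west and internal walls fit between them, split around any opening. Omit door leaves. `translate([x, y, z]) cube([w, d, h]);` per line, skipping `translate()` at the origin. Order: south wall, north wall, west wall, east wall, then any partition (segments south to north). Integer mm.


cube([3750, 100, 2950]);
translate([0, 4900, 0]) cube([3750, 100, 2950]);
translate([0, 100, 0]) cube([100, 4800, 2950]);
translate([3650, 100, 0]) cube([100, 4800, 2950]);
translate([2500, 100, 0]) cube([100, 1500, 2950]);
translate([2500, 2850, 0]) cube([100, 2050, 2950]);


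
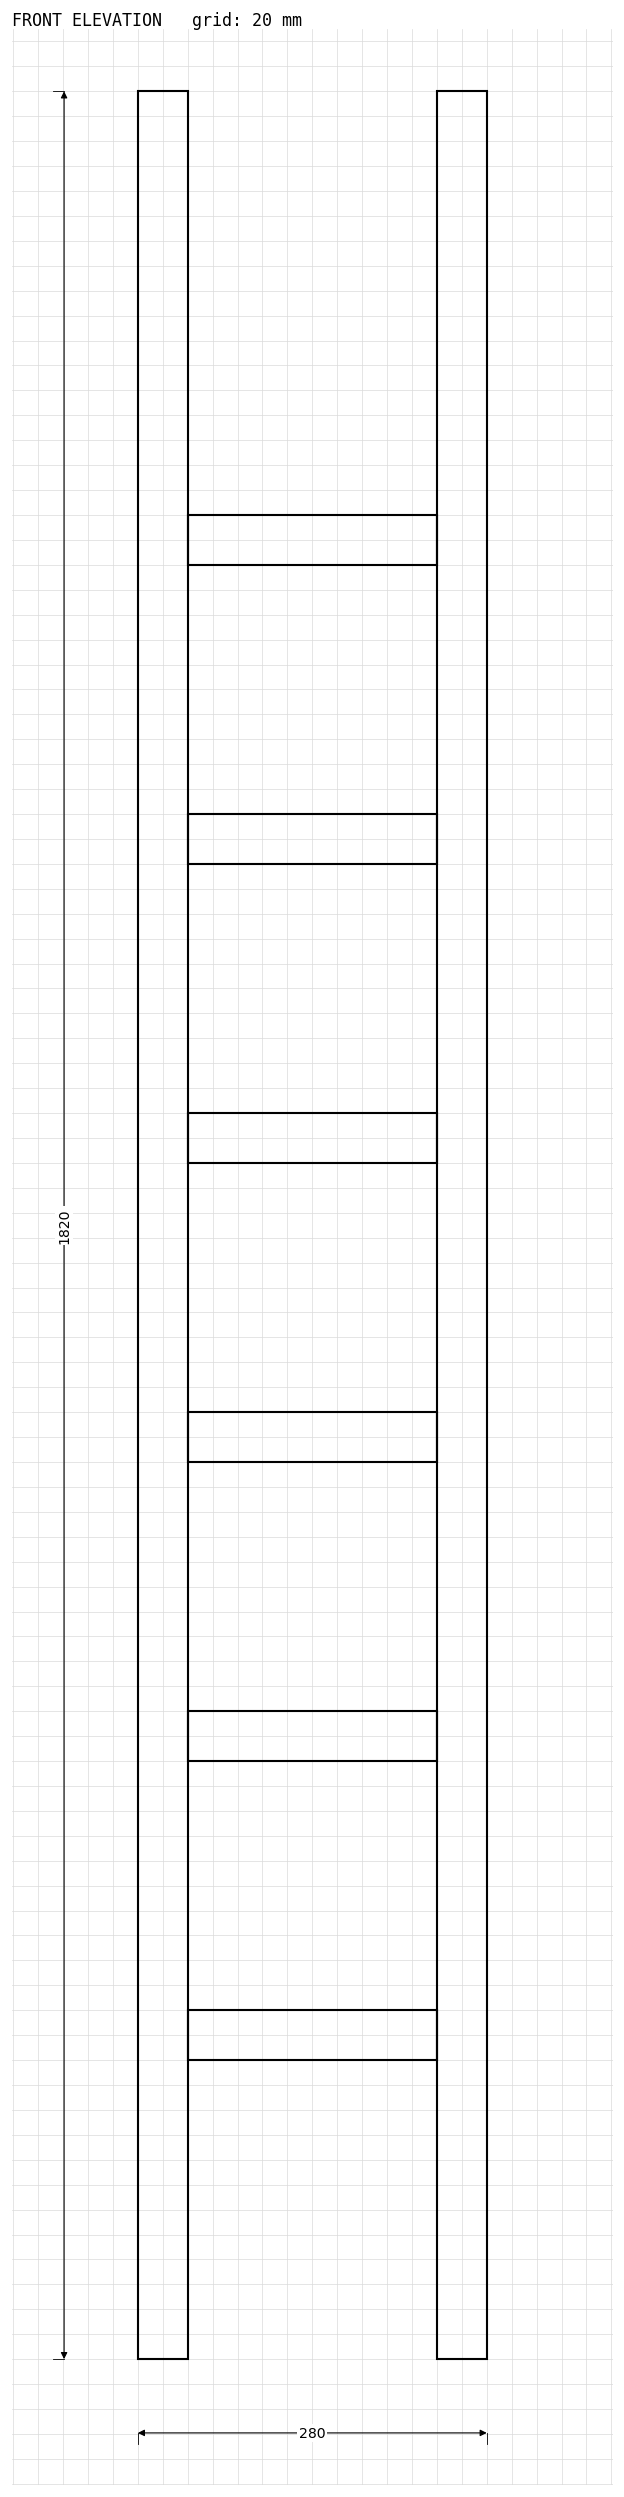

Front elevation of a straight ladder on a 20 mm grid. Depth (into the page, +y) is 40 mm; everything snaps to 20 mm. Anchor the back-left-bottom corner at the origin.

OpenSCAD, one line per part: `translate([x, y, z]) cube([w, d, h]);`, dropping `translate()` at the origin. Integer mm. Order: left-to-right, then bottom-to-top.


cube([40, 40, 1820]);
translate([40, 0, 240]) cube([200, 40, 40]);
translate([40, 0, 480]) cube([200, 40, 40]);
translate([40, 0, 720]) cube([200, 40, 40]);
translate([40, 0, 960]) cube([200, 40, 40]);
translate([40, 0, 1200]) cube([200, 40, 40]);
translate([40, 0, 1440]) cube([200, 40, 40]);
translate([240, 0, 0]) cube([40, 40, 1820]);


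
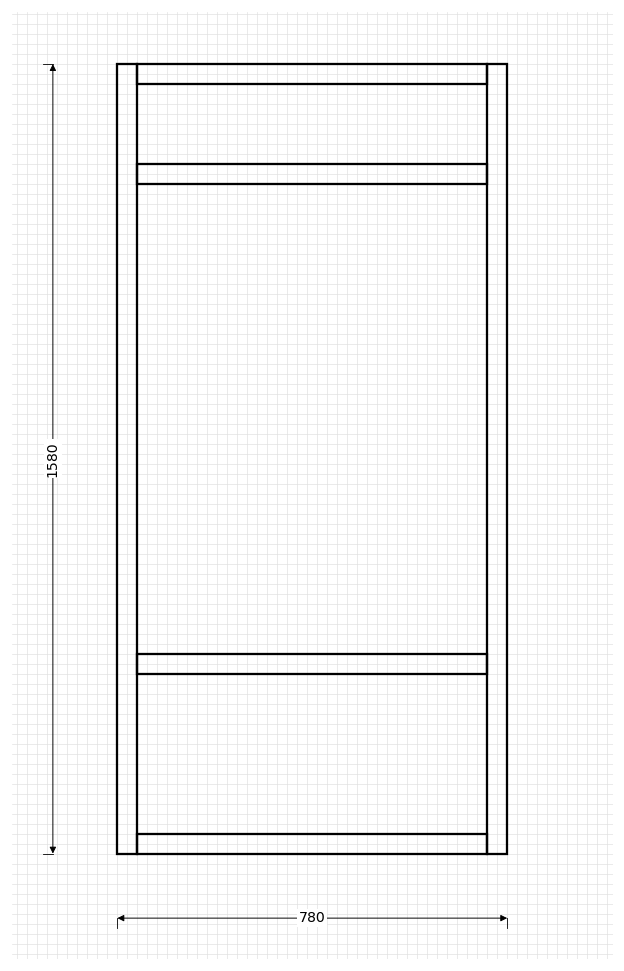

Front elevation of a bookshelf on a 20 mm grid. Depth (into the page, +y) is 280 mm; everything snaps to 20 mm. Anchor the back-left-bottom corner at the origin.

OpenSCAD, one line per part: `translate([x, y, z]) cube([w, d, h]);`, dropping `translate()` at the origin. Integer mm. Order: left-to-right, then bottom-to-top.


cube([40, 280, 1580]);
translate([40, 0, 0]) cube([700, 280, 40]);
translate([40, 0, 360]) cube([700, 280, 40]);
translate([40, 0, 1340]) cube([700, 280, 40]);
translate([40, 0, 1540]) cube([700, 280, 40]);
translate([740, 0, 0]) cube([40, 280, 1580]);


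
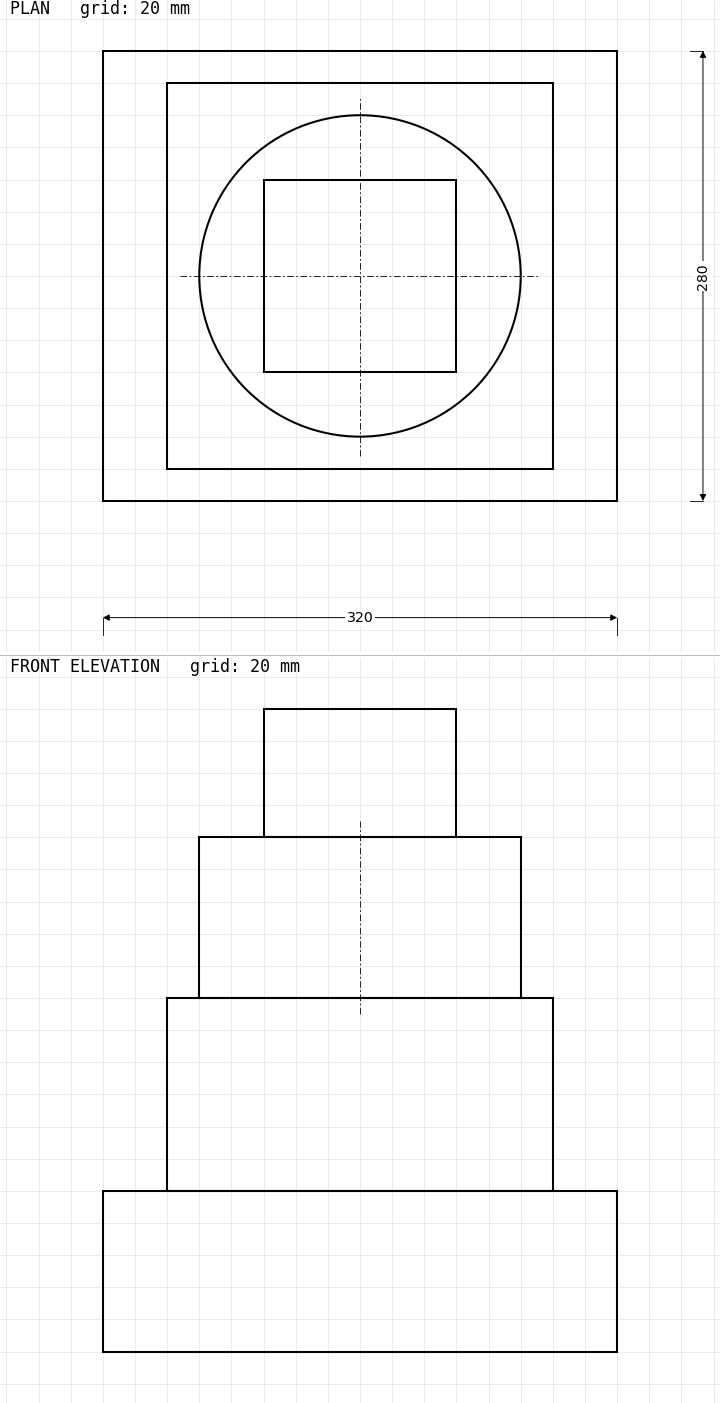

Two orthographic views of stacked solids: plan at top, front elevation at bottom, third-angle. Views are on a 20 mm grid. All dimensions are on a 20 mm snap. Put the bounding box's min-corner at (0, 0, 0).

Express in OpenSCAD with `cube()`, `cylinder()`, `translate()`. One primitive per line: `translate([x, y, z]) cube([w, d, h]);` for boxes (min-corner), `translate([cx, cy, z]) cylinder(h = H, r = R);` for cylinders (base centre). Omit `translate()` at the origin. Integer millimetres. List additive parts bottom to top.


cube([320, 280, 100]);
translate([40, 20, 100]) cube([240, 240, 120]);
translate([160, 140, 220]) cylinder(h = 100, r = 100);
translate([100, 80, 320]) cube([120, 120, 80]);
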